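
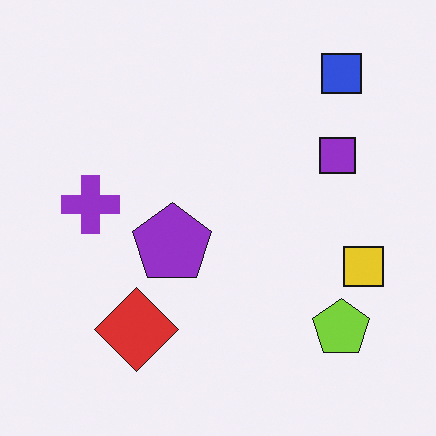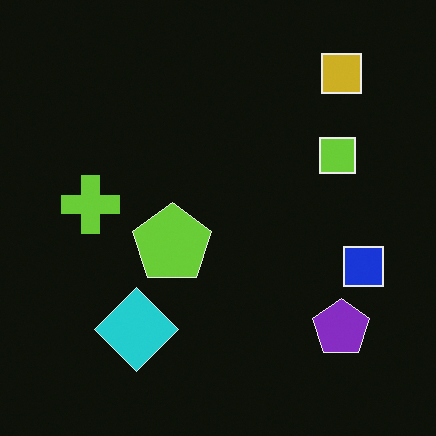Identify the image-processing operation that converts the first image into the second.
The transformation is: color-inverted (negative).

The light background has become dark and every shape's color is its complement — a photographic negative.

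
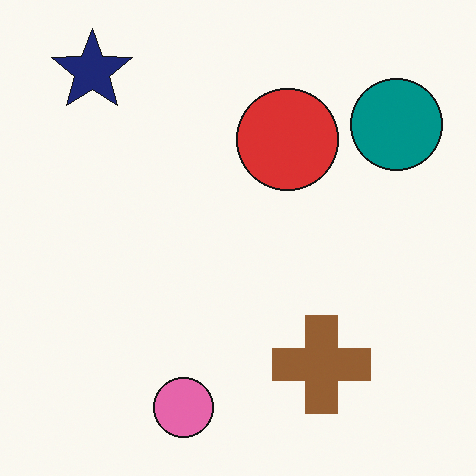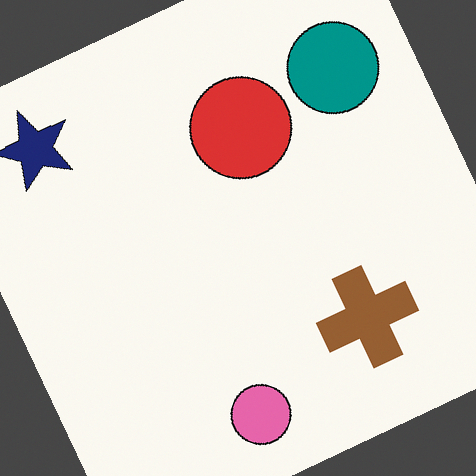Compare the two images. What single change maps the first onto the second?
This is the original image rotated counter-clockwise by a clearly visible amount.

Every shape is tilted by the same angle and the image corners show triangular fill wedges — a whole-image rotation by a non-right angle.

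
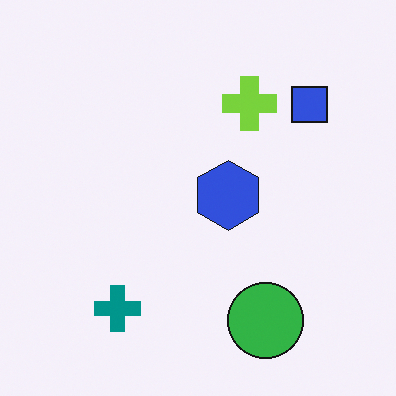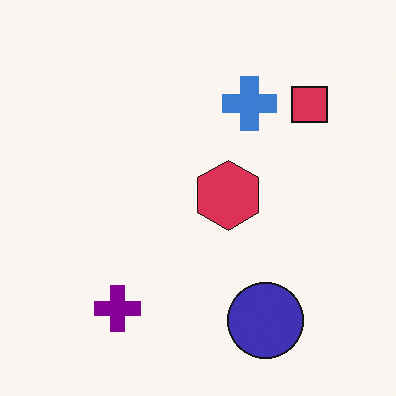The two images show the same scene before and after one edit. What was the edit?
It was hue-shifted noticeably.

Every shape's color has rotated by the same amount around the hue wheel — a uniform hue shift.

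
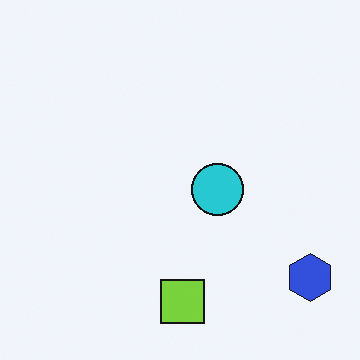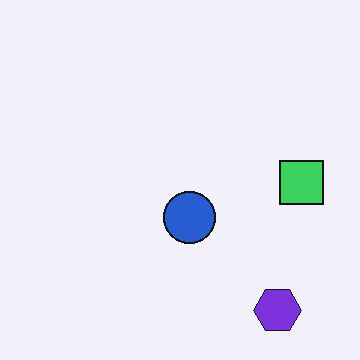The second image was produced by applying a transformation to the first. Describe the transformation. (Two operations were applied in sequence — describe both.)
Hue-shifted slightly, then transposed (reflected across the top-left ↔ bottom-right diagonal).

Every shape's color has rotated by the same amount around the hue wheel — a uniform hue shift. Shapes have swapped their row and column positions — what was in the top-right is now in the bottom-left — a diagonal reflection.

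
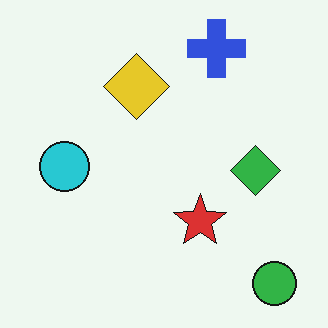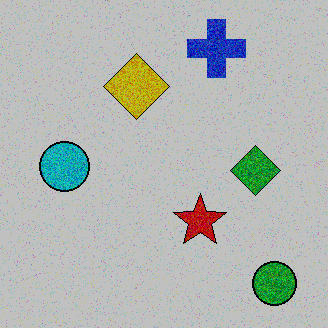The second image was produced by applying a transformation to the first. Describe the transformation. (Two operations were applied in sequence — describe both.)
This is the original image degraded with moderate additive noise, then heavily posterized to just a handful of flat colors.

Random speckle covers the whole image, including the flat background. Each flat color has snapped to a coarser quantized level — most visibly, the near-white background has dropped to a flat grey.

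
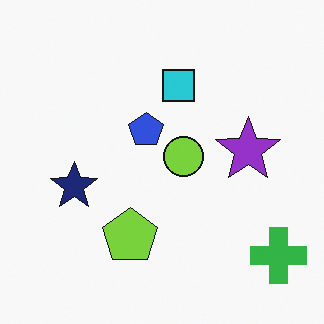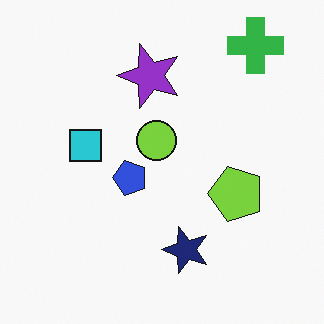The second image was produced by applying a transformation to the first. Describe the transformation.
The image was rotated 90° counter-clockwise.

The green cross sits in the bottom-right of the first image and the top-right of the second — consistent with a whole-image 90° counter-clockwise rotation.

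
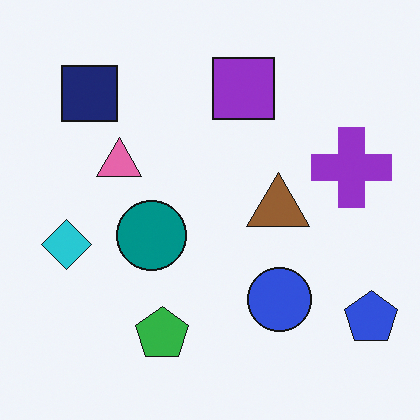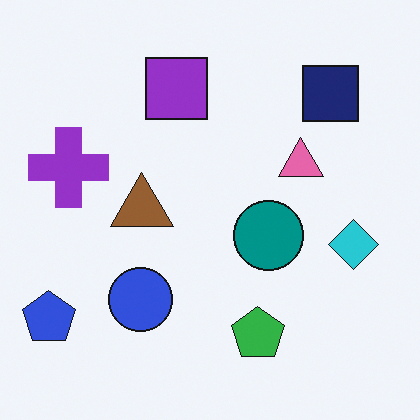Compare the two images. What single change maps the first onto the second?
The second image is the first flipped horizontally (left ↔ right).

The blue pentagon is in the bottom-right of the first image and the bottom-left of the second — shapes on opposite sides of the vertical midline have swapped in a mirror flip.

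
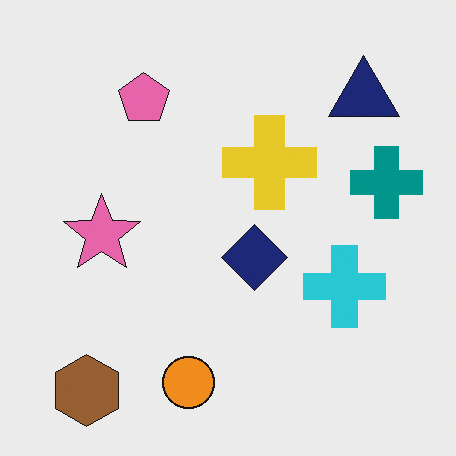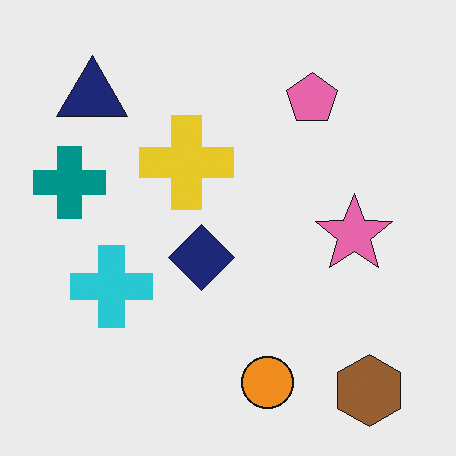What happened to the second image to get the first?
It was flipped horizontally (left ↔ right).

The teal cross is in the left of the second image and the right of the first — shapes on opposite sides of the vertical midline have swapped in a mirror flip.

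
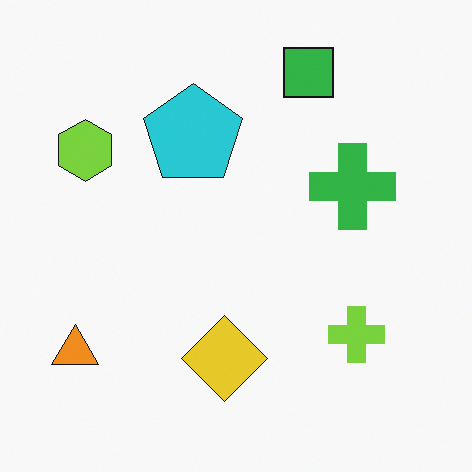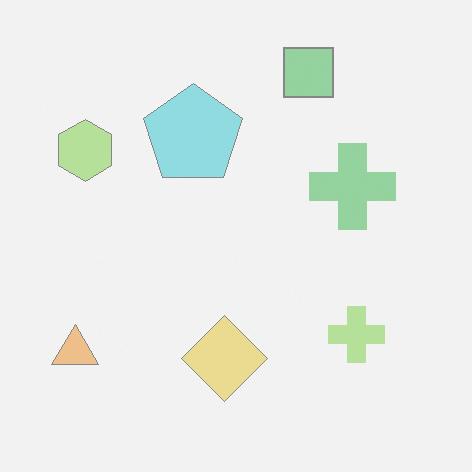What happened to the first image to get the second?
The image was washed out (contrast reduced).

Tones are pushed toward mid-grey across the whole image — a global contrast change.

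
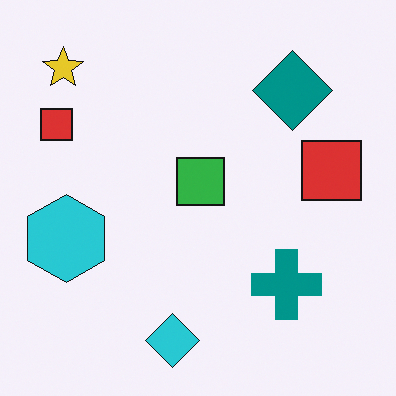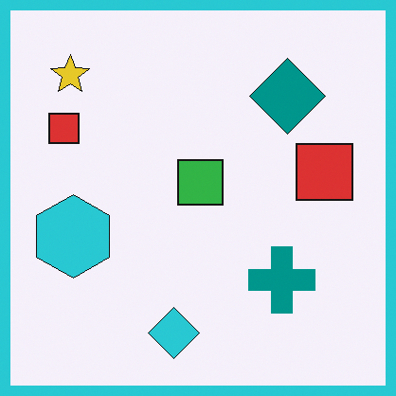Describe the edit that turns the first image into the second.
Framed with a cyan border.

A solid cyan frame runs around the edge of the second image, with the content slightly shrunk inside it.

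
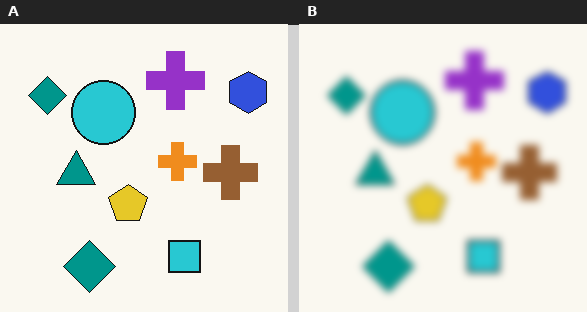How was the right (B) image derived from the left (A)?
Noticeably gaussian-blurred.

Shape edges and outlines are uniformly softened across the whole image.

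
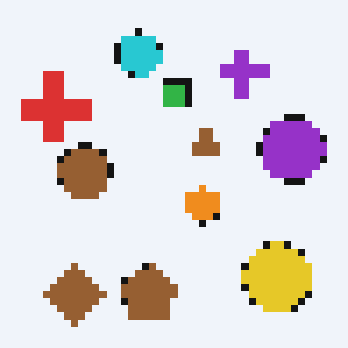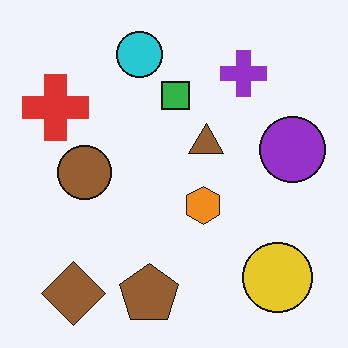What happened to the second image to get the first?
Pixelated into visible square blocks.

Shapes are reduced to large square blocks; fine edges and outlines are lost — a downscale-then-upscale (mosaic) effect.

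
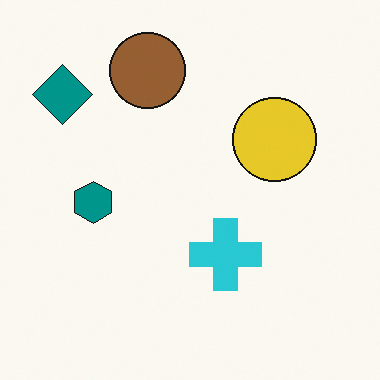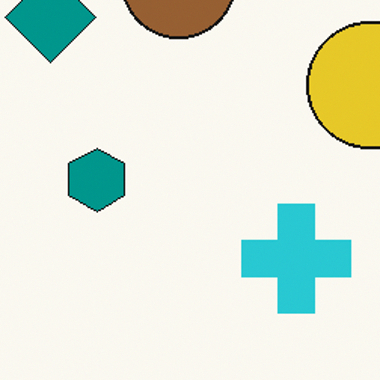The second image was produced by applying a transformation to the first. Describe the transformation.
The second image is the first cropped slightly and scaled back up.

The visible shapes are larger and the field of view is narrower; shapes near the original edges may be partly or wholly outside the frame — a crop-and-rescale.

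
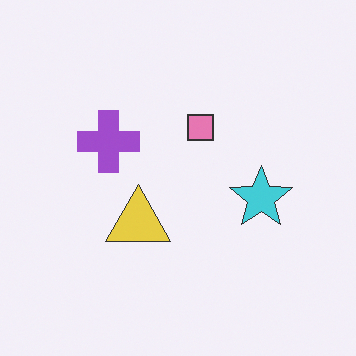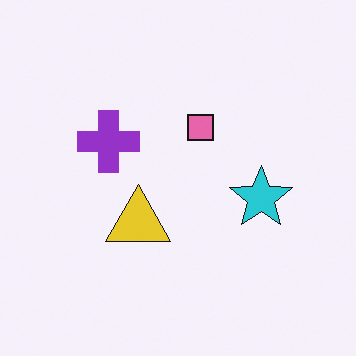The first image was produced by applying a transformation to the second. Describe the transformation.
Given slightly reduced contrast.

Tones are pushed toward mid-grey across the whole image — a global contrast change.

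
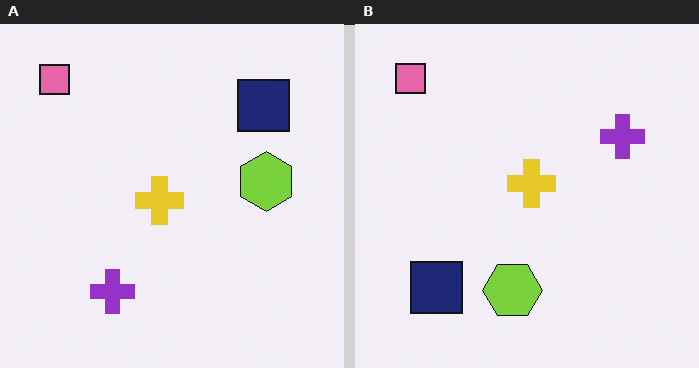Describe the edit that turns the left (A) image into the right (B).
The image was transposed (reflected across the top-left ↔ bottom-right diagonal).

Shapes have swapped their row and column positions — what was in the top-right is now in the bottom-left — a diagonal reflection.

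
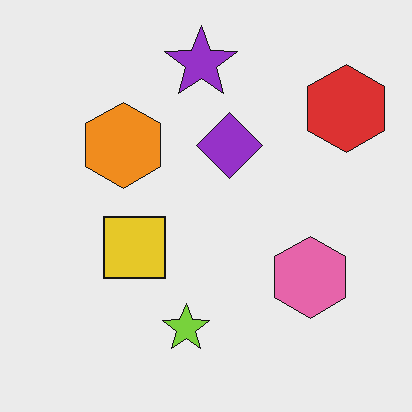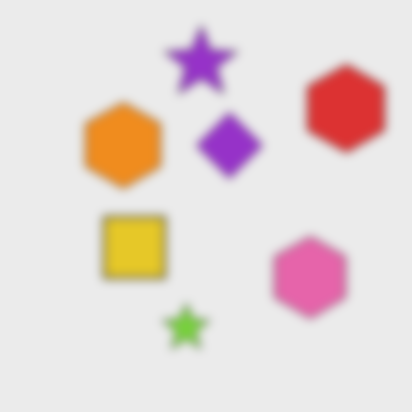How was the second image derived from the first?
It was heavily blurred.

Shape edges and outlines are uniformly softened across the whole image.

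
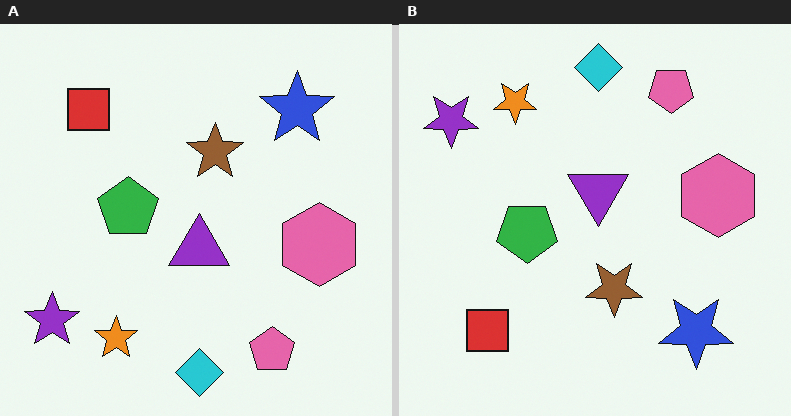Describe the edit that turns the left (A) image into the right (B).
The image was flipped vertically (top ↔ bottom).

The cyan diamond is in the bottom of the left (A) image and the top of the right (B) — shapes on opposite sides of the horizontal midline have swapped in a mirror flip.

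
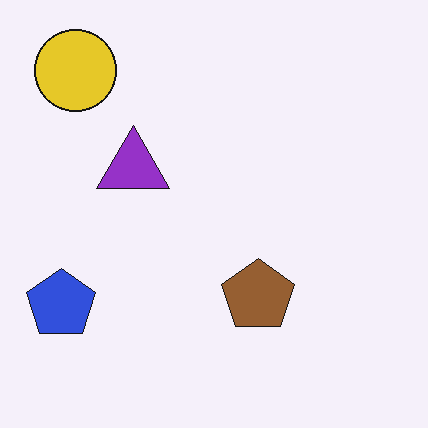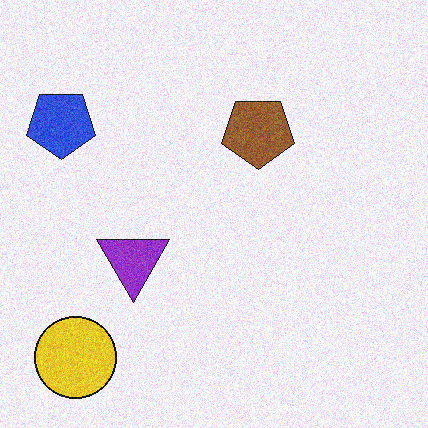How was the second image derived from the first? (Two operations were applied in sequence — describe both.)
The second image is the first flipped vertically (top ↔ bottom), then degraded with moderate additive noise.

The yellow circle is in the top-left of the first image and the bottom-left of the second — shapes on opposite sides of the horizontal midline have swapped in a mirror flip. Random speckle covers the whole image, including the flat background.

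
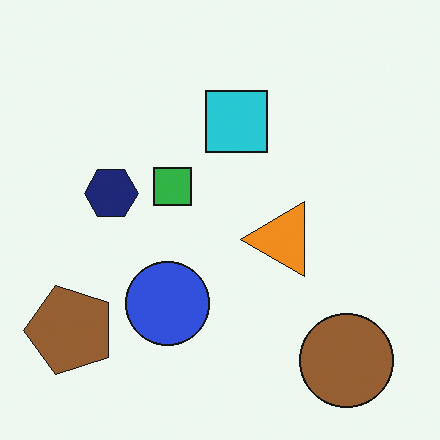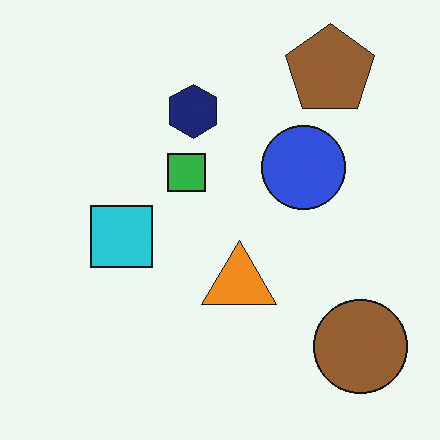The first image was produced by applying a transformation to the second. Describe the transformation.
Transposed (reflected across the top-left ↔ bottom-right diagonal).

Shapes have swapped their row and column positions — what was in the top-right is now in the bottom-left — a diagonal reflection.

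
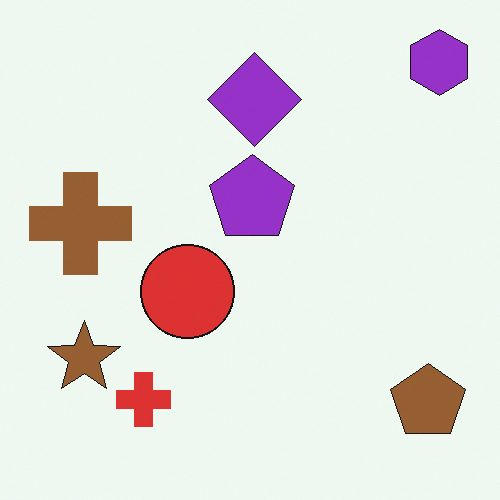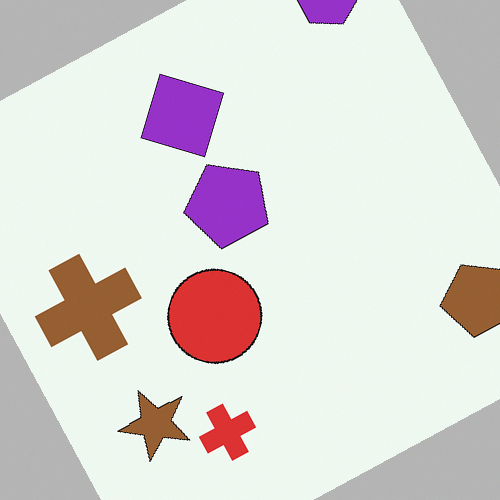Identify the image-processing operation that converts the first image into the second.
Rotated counter-clockwise by a moderate amount.

Every shape is tilted by the same angle and the image corners show triangular fill wedges — a whole-image rotation by a non-right angle.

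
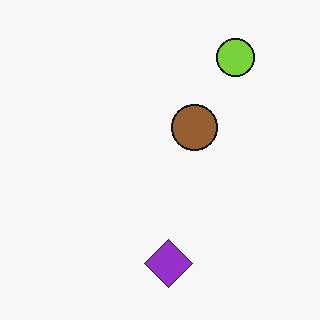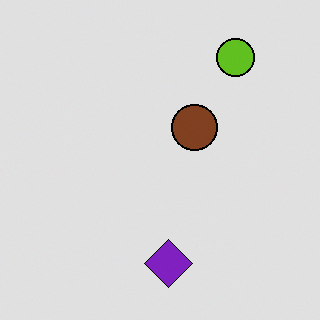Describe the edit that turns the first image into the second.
This is the original image moderately posterized.

Each flat color has snapped to a coarser quantized level — most visibly, the near-white background has dropped to a flat grey.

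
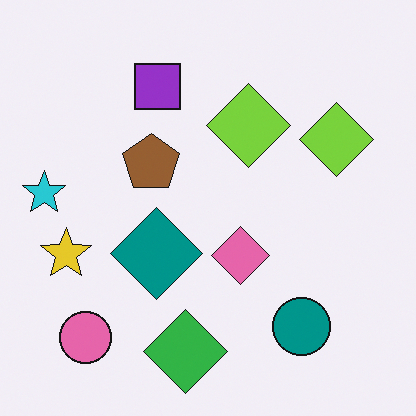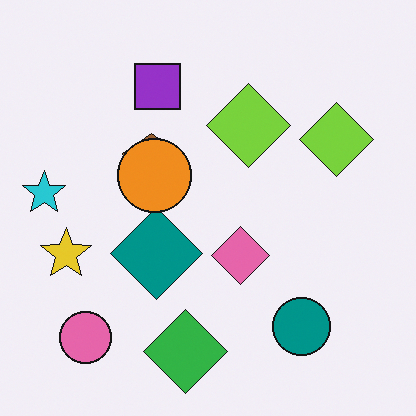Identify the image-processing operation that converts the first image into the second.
Overlaid with an additional orange circle.

An orange circle appears in the second image that is absent from the first.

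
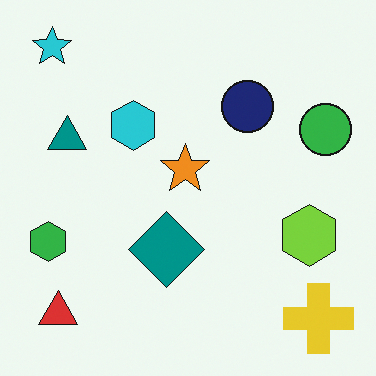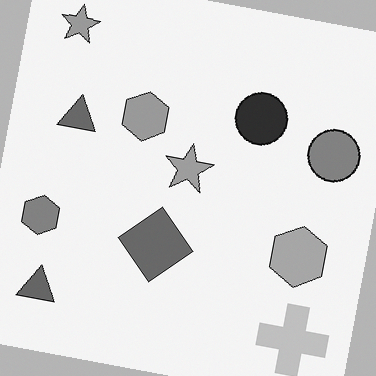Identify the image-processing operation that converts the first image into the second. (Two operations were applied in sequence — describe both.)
It was rotated clockwise by a small amount, then converted to grayscale.

Every shape is tilted by the same angle and the image corners show triangular fill wedges — a whole-image rotation by a non-right angle. All color is removed — every shape is now a shade of grey.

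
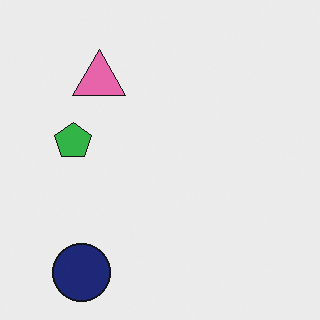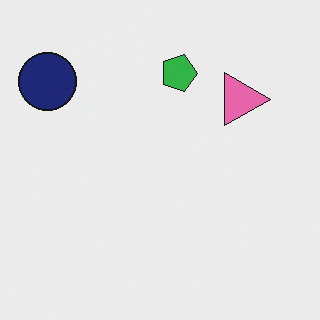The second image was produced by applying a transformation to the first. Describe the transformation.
The transformation is: rotated 90° clockwise.

The navy circle sits in the bottom-left of the first image and the top-left of the second — consistent with a whole-image 90° clockwise rotation.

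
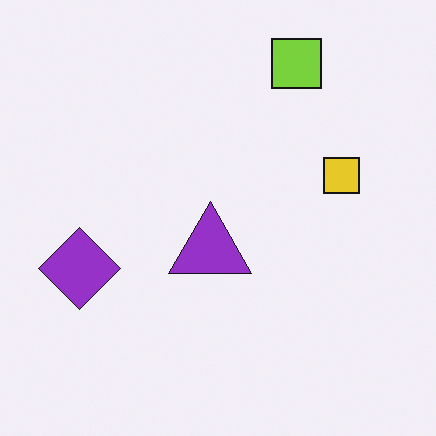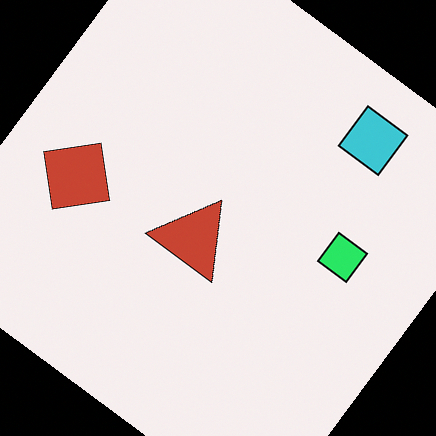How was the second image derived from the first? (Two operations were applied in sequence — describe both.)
This is the original image rotated clockwise by a large amount — several tens of degrees, then hue-shifted noticeably.

Every shape is tilted by the same angle and the image corners show triangular fill wedges — a whole-image rotation by a non-right angle. Every shape's color has rotated by the same amount around the hue wheel — a uniform hue shift.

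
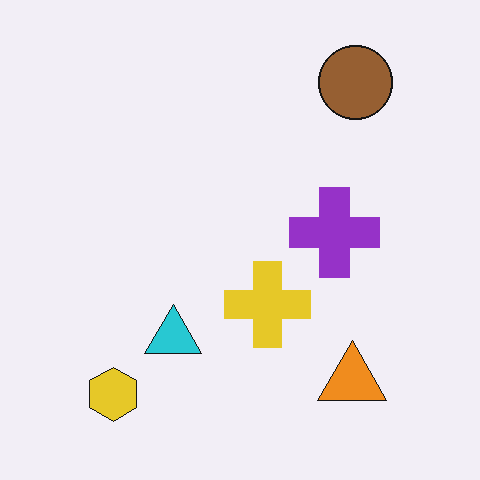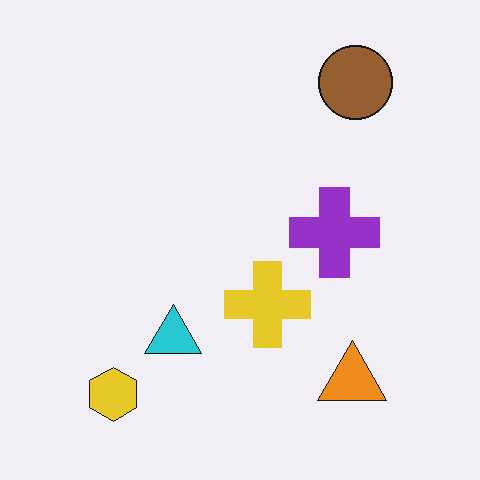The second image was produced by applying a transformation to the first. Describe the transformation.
This is the original image JPEG-compressed with visible artifacts.

Blocky 8×8 compression artifacts appear around shape edges and the flat background shows ringing — characteristic JPEG degradation.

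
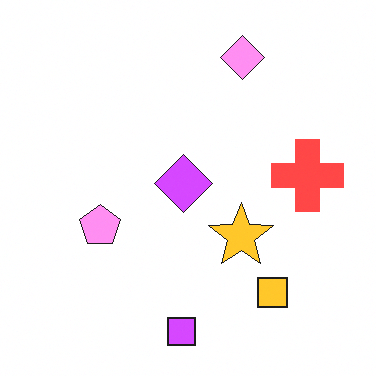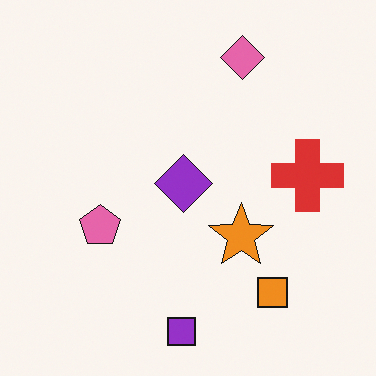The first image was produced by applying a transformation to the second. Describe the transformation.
It was noticeably brightened.

Every pixel — background and shapes alike — is uniformly brightened.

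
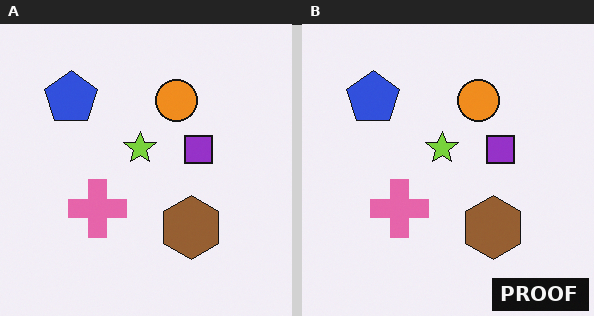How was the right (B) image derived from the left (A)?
The transformation is: watermarked with the text "PROOF" in the lower-right corner.

A dark label reading "PROOF" appears in the lower-right corner.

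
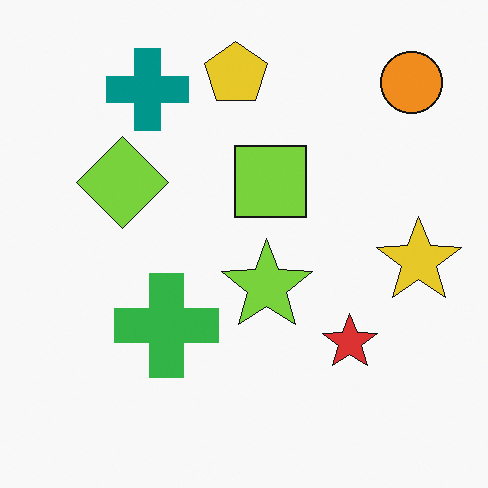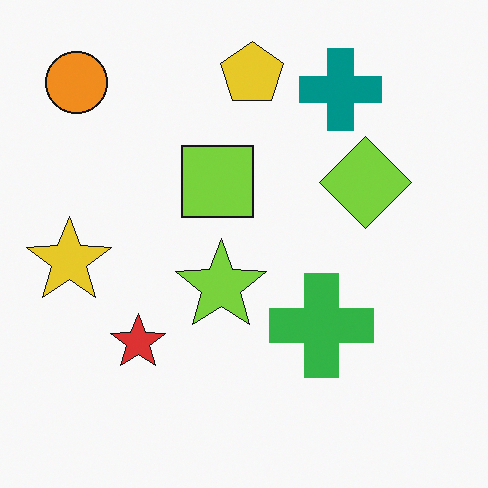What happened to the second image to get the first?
The image was flipped horizontally (left ↔ right).

The yellow star is in the left of the second image and the right of the first — shapes on opposite sides of the vertical midline have swapped in a mirror flip.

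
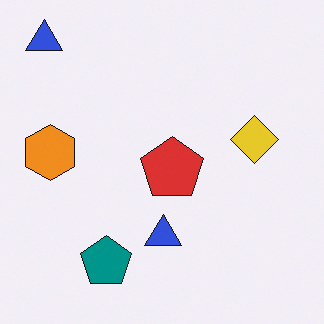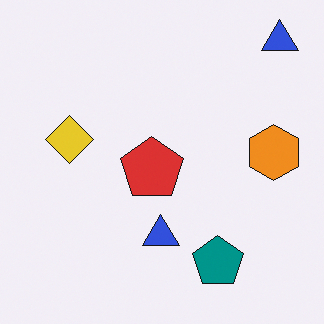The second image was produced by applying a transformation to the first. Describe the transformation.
Flipped horizontally (left ↔ right).

The orange hexagon is in the left of the first image and the right of the second — shapes on opposite sides of the vertical midline have swapped in a mirror flip.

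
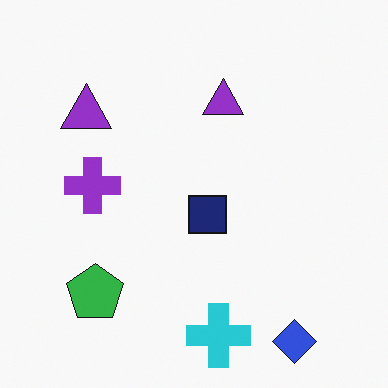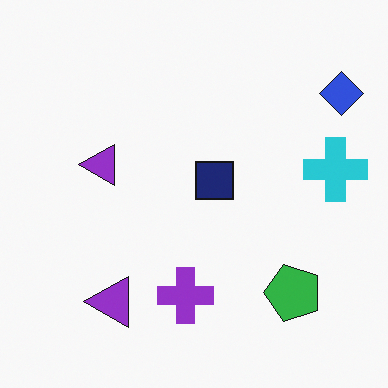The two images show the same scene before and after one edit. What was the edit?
Rotated 90° counter-clockwise.

The blue diamond sits in the bottom-right of the first image and the top-right of the second — consistent with a whole-image 90° counter-clockwise rotation.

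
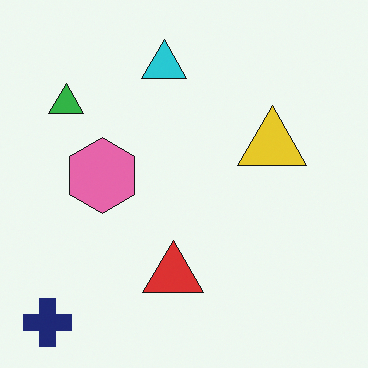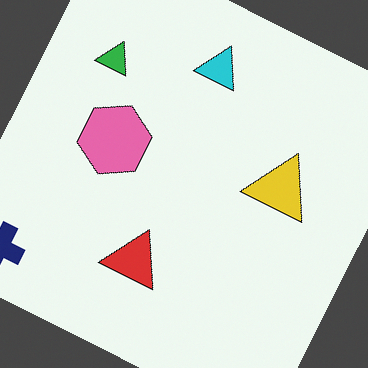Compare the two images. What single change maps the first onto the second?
The image was rotated clockwise by a clearly visible amount.

Every shape is tilted by the same angle and the image corners show triangular fill wedges — a whole-image rotation by a non-right angle.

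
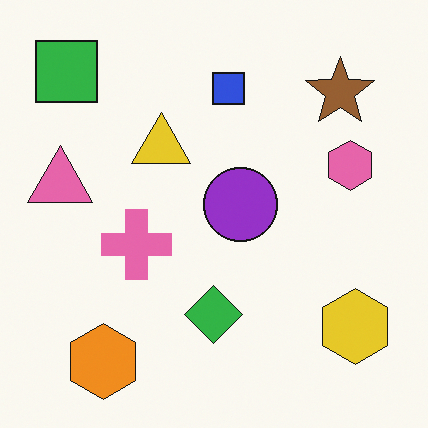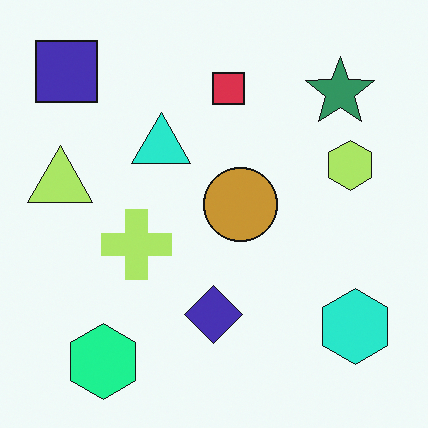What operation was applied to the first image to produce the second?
The second image is the first hue-shifted by a moderate amount.

Every shape's color has rotated by the same amount around the hue wheel — a uniform hue shift.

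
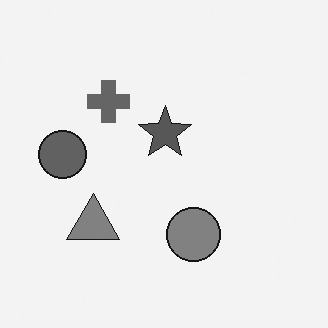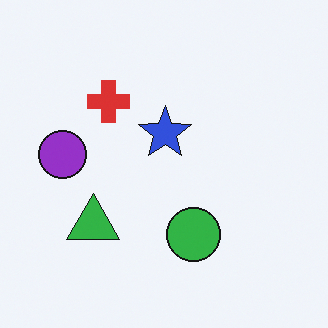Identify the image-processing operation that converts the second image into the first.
This is the original image converted to grayscale.

All color is removed — every shape is now a shade of grey.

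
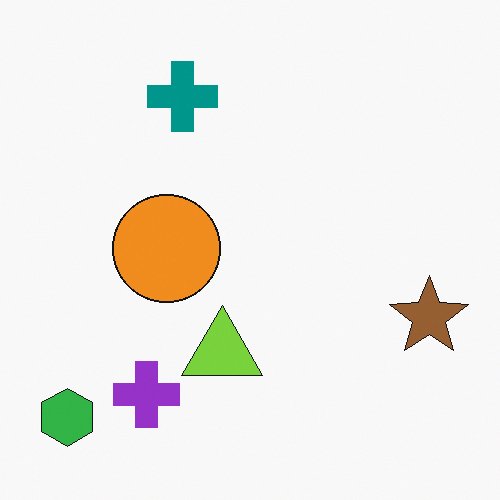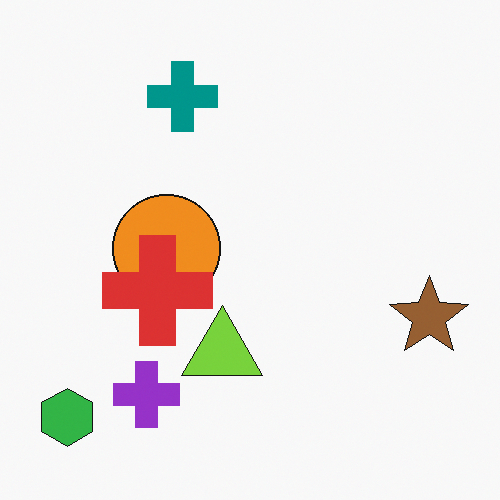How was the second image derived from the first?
This is the original image overlaid with an additional red cross.

A red cross appears in the second image that is absent from the first.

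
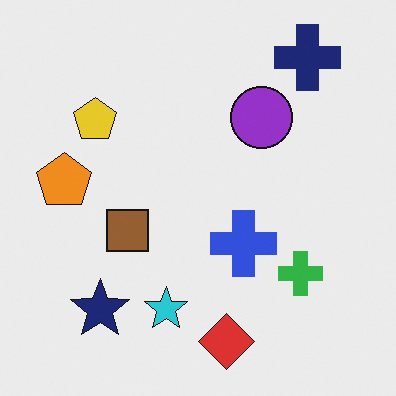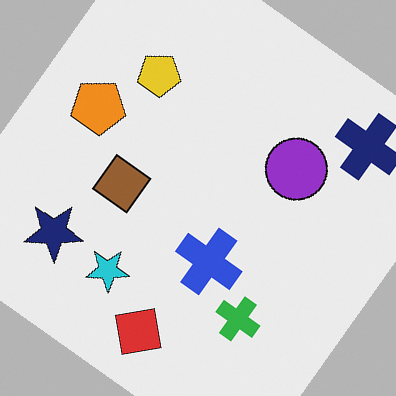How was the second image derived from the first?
The transformation is: rotated clockwise by a large amount — several tens of degrees.

Every shape is tilted by the same angle and the image corners show triangular fill wedges — a whole-image rotation by a non-right angle.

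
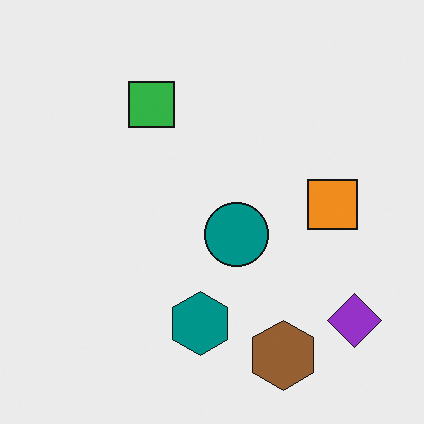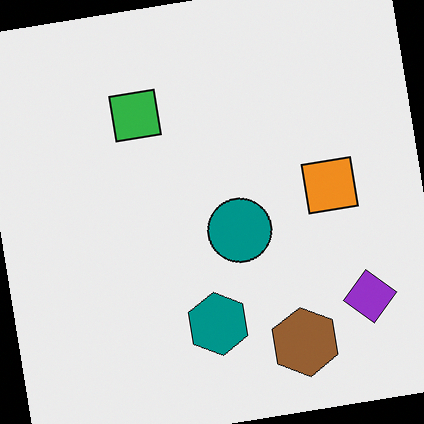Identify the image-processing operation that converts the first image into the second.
The image was rotated counter-clockwise by a slight angle.

Every shape is tilted by the same angle and the image corners show triangular fill wedges — a whole-image rotation by a non-right angle.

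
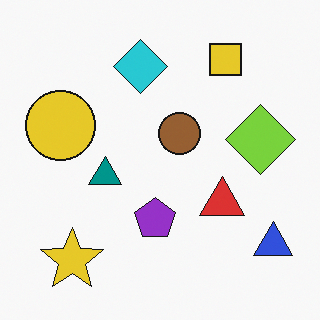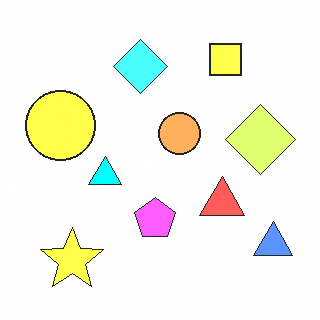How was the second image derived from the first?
This is the original image brightened a lot.

Every pixel — background and shapes alike — is uniformly brightened.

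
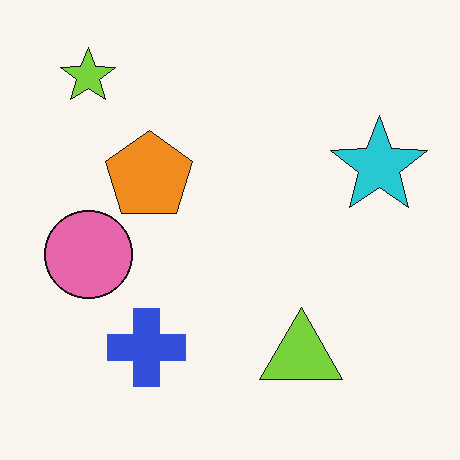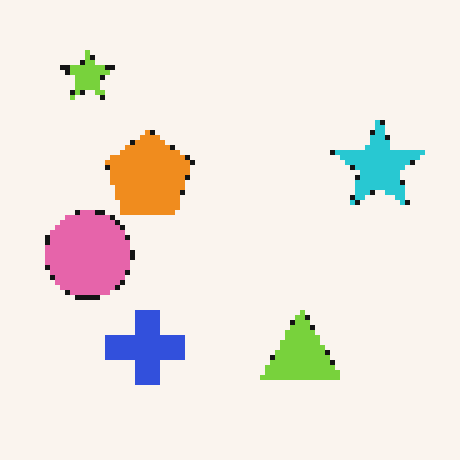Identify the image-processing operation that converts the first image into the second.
It was lightly pixelated (a mild mosaic effect).

Shapes are reduced to large square blocks; fine edges and outlines are lost — a downscale-then-upscale (mosaic) effect.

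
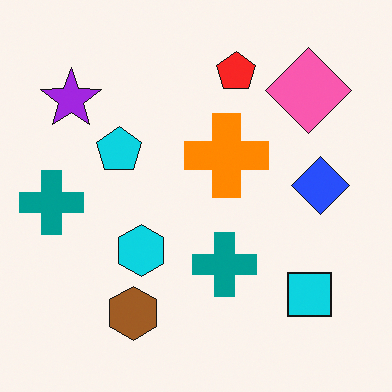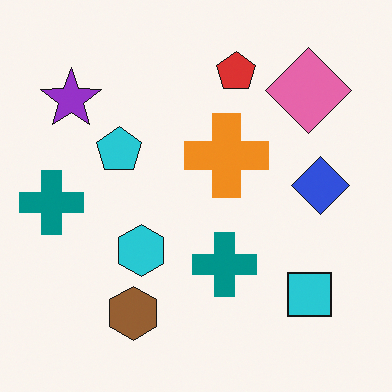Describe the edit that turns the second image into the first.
The image was slightly oversaturated.

All colors are more vivid — a global saturation change.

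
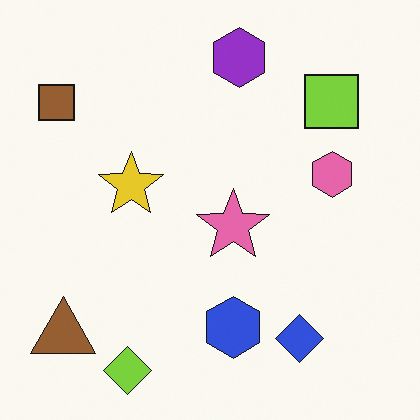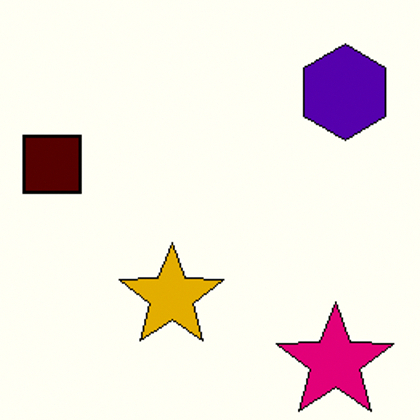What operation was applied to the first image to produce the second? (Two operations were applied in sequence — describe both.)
The transformation is: given much higher contrast, then cropped slightly and scaled back up.

Tones are pushed away from mid-grey across the whole image — a global contrast change. The visible shapes are larger and the field of view is narrower; shapes near the original edges may be partly or wholly outside the frame — a crop-and-rescale.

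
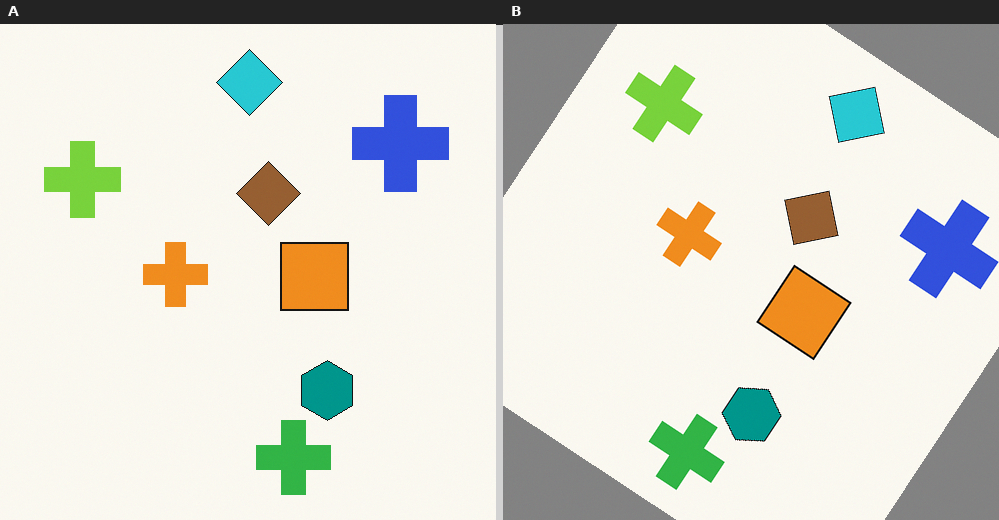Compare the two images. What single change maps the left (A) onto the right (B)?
The image was rotated clockwise by a large amount — several tens of degrees.

Every shape is tilted by the same angle and the image corners show triangular fill wedges — a whole-image rotation by a non-right angle.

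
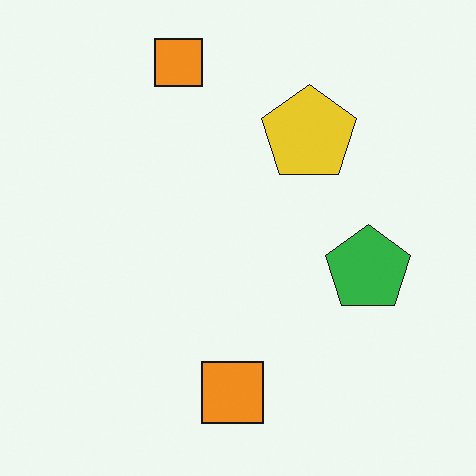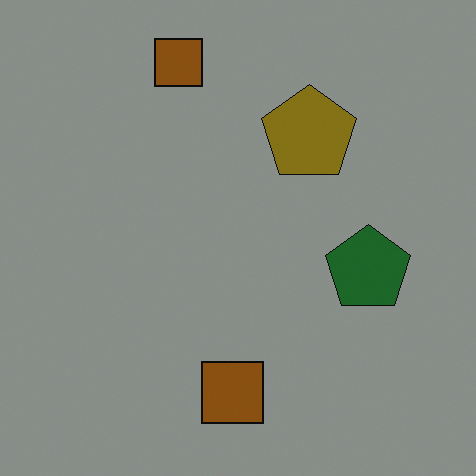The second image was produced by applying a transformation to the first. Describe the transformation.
Darkened a lot.

Every pixel — background and shapes alike — is uniformly darkened.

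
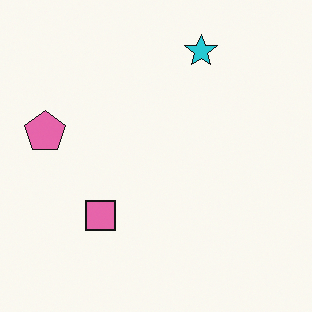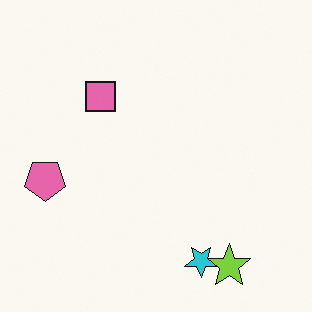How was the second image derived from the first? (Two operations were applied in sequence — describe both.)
It was flipped vertically (top ↔ bottom), then overlaid with an additional lime star.

The cyan star is in the top of the first image and the bottom of the second — shapes on opposite sides of the horizontal midline have swapped in a mirror flip. A lime star appears in the second image that is absent from the first.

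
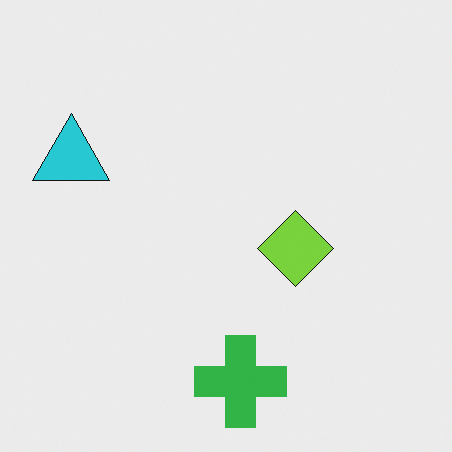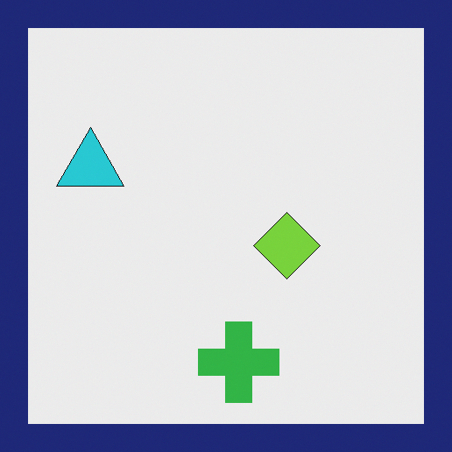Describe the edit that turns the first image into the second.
The image was framed with a navy border.

A solid navy frame runs around the edge of the second image, with the content slightly shrunk inside it.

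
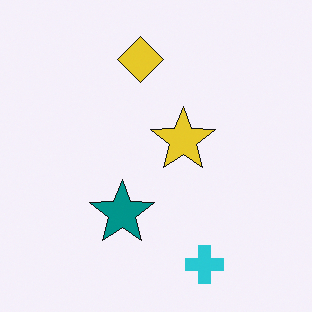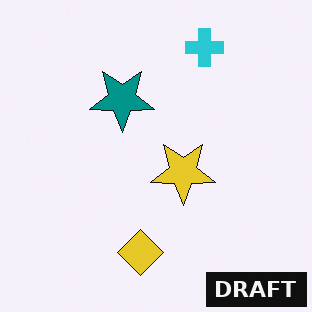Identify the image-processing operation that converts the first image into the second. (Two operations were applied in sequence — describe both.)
The transformation is: flipped vertically (top ↔ bottom), then watermarked with the text "DRAFT" in the lower-right corner.

The cyan cross is in the bottom of the first image and the top of the second — shapes on opposite sides of the horizontal midline have swapped in a mirror flip. A dark label reading "DRAFT" appears in the lower-right corner.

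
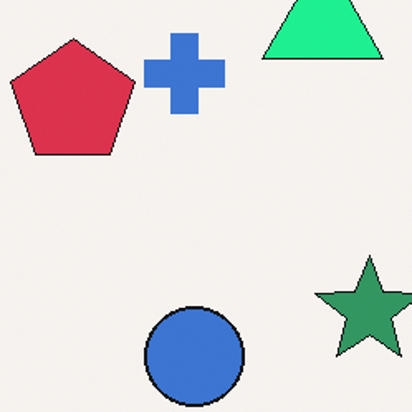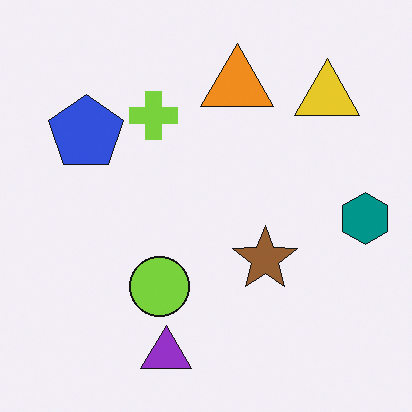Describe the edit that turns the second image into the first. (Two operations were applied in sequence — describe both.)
The first image is the second hue-shifted by a moderate amount, then cropped to a noticeably smaller region and rescaled.

Every shape's color has rotated by the same amount around the hue wheel — a uniform hue shift. The visible shapes are larger and the field of view is narrower; shapes near the original edges may be partly or wholly outside the frame — a crop-and-rescale.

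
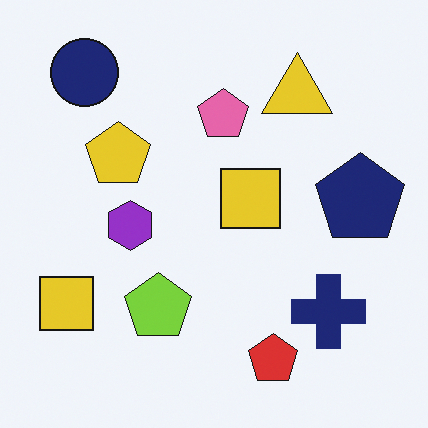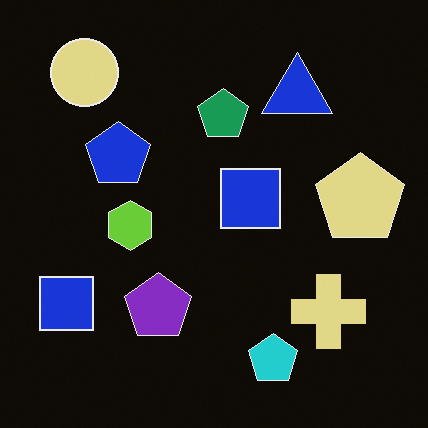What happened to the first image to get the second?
Color-inverted (negative).

The light background has become dark and every shape's color is its complement — a photographic negative.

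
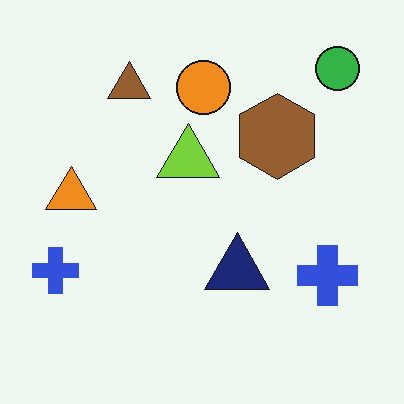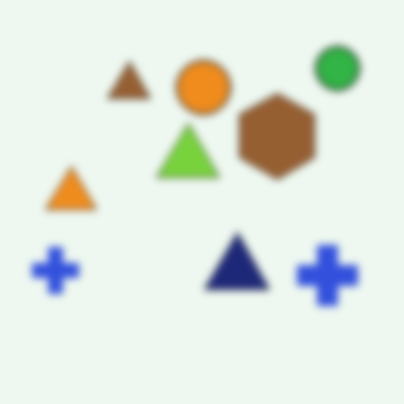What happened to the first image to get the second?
Noticeably gaussian-blurred.

Shape edges and outlines are uniformly softened across the whole image.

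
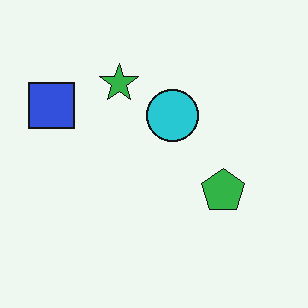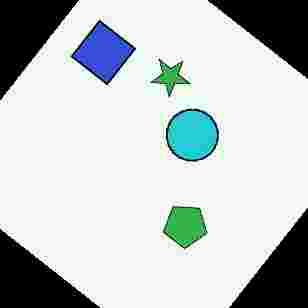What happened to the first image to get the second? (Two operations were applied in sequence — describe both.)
The image was rotated clockwise by a large amount — several tens of degrees, then degraded with heavy JPEG compression.

Every shape is tilted by the same angle and the image corners show triangular fill wedges — a whole-image rotation by a non-right angle. Blocky 8×8 compression artifacts appear around shape edges and the flat background shows ringing — characteristic JPEG degradation.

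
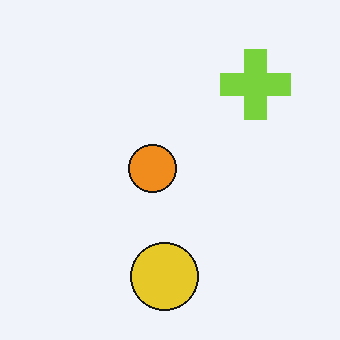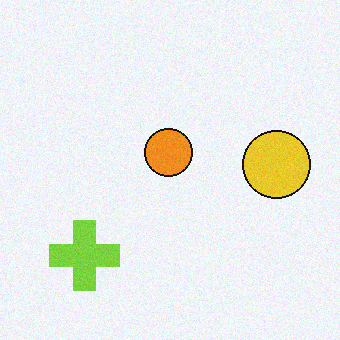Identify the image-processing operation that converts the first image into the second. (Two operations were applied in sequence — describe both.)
The image was transposed (reflected across the top-left ↔ bottom-right diagonal), then degraded with subtle gaussian noise.

Shapes have swapped their row and column positions — what was in the top-right is now in the bottom-left — a diagonal reflection. Random speckle covers the whole image, including the flat background.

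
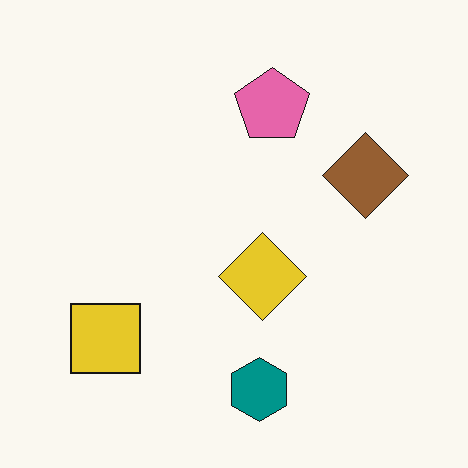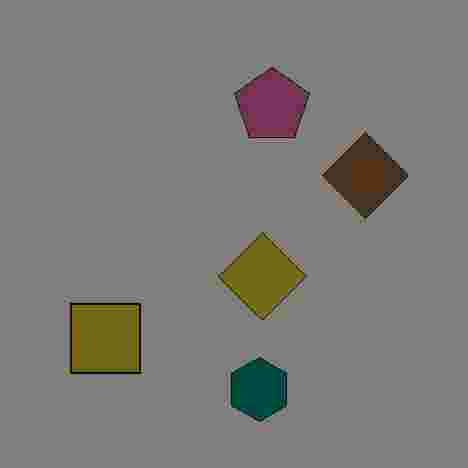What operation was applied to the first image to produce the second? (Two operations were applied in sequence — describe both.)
Noticeably darkened, then heavily JPEG-compressed with obvious blocking artifacts.

Every pixel — background and shapes alike — is uniformly darkened. Blocky 8×8 compression artifacts appear around shape edges and the flat background shows ringing — characteristic JPEG degradation.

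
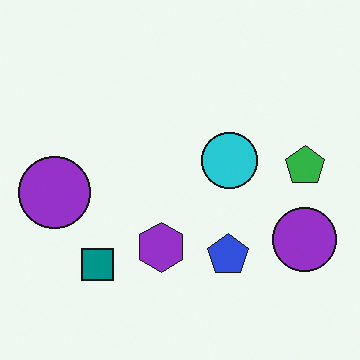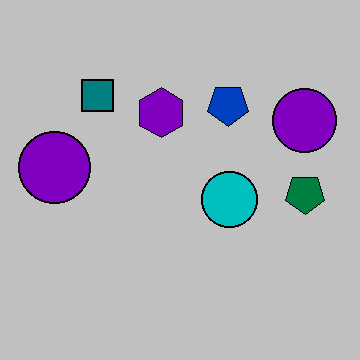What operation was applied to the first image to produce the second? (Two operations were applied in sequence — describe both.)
Flipped vertically (top ↔ bottom), then aggressively posterized.

The teal square is in the bottom-left of the first image and the top-left of the second — shapes on opposite sides of the horizontal midline have swapped in a mirror flip. Each flat color has snapped to a coarser quantized level — most visibly, the near-white background has dropped to a flat grey.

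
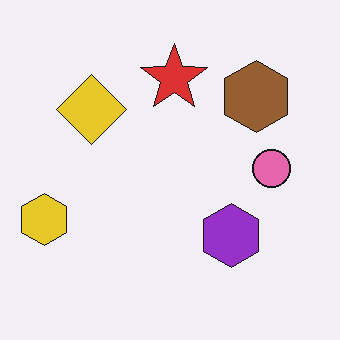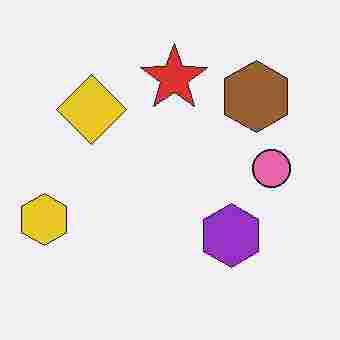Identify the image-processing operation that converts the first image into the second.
Heavily JPEG-compressed with obvious blocking artifacts.

Blocky 8×8 compression artifacts appear around shape edges and the flat background shows ringing — characteristic JPEG degradation.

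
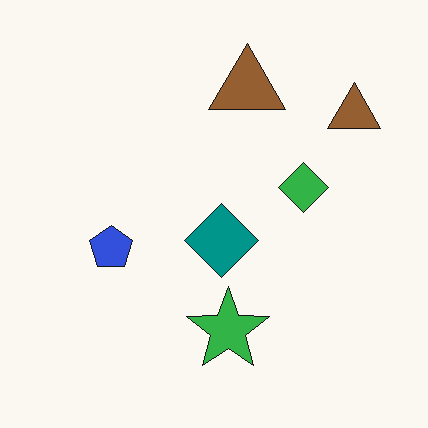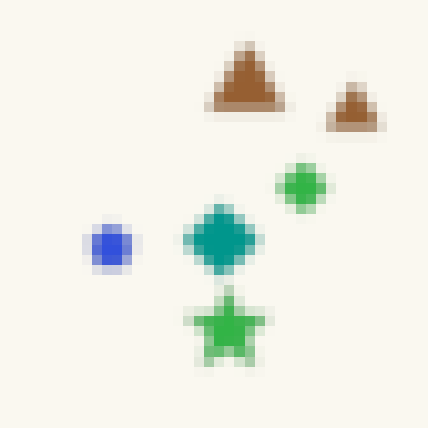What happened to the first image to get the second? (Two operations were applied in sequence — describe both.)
Moderately blurred, then heavily pixelated into large blocks.

Shape edges and outlines are uniformly softened across the whole image. Shapes are reduced to large square blocks; fine edges and outlines are lost — a downscale-then-upscale (mosaic) effect.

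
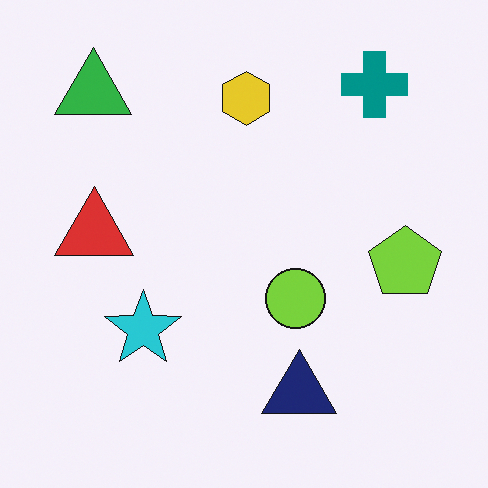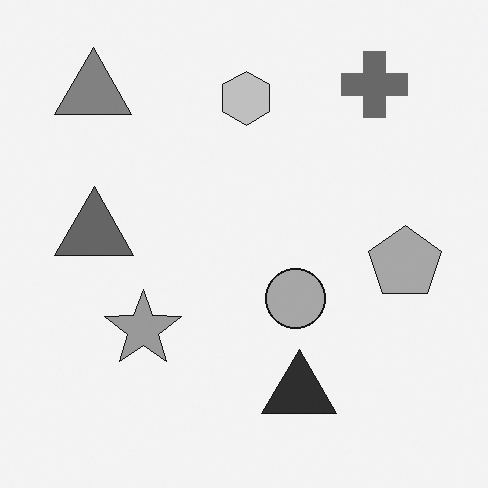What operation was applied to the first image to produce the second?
Converted to grayscale.

All color is removed — every shape is now a shade of grey.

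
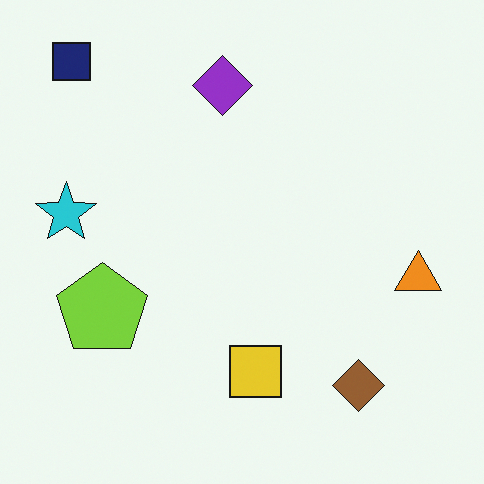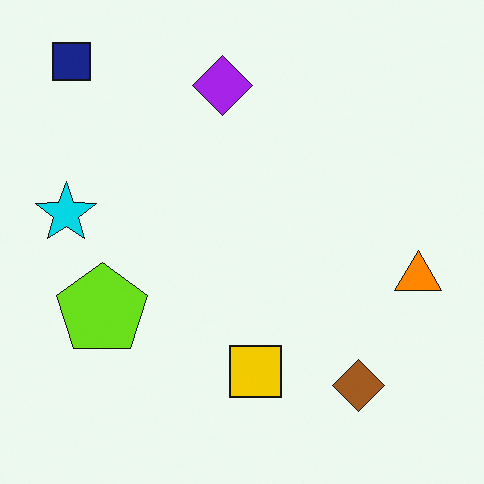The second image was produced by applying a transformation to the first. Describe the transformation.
The second image is the first slightly oversaturated.

All colors are more vivid — a global saturation change.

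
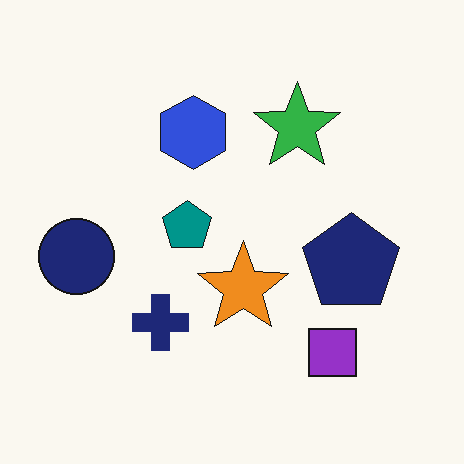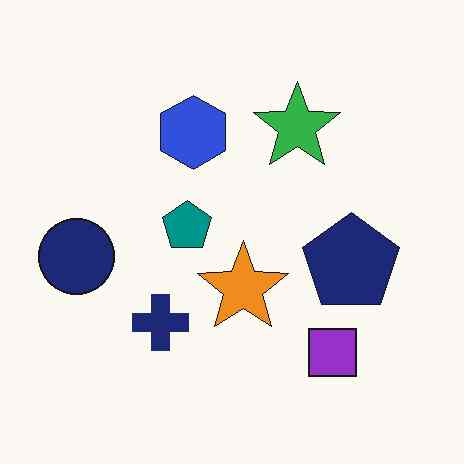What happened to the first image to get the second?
The image was JPEG-compressed with visible artifacts.

Blocky 8×8 compression artifacts appear around shape edges and the flat background shows ringing — characteristic JPEG degradation.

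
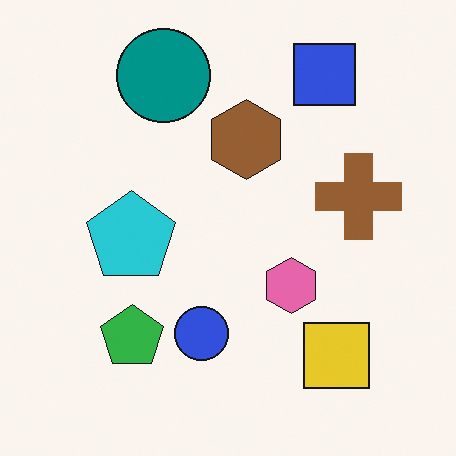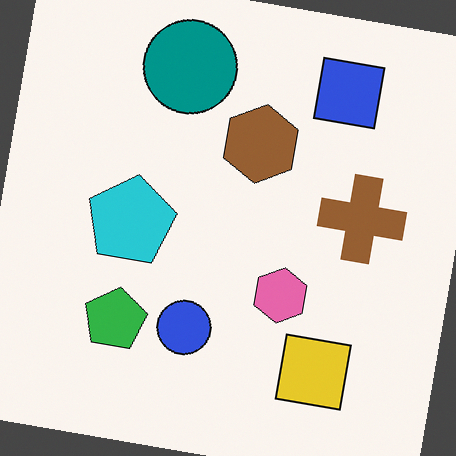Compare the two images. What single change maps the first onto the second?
The transformation is: rotated clockwise by a small amount.

Every shape is tilted by the same angle and the image corners show triangular fill wedges — a whole-image rotation by a non-right angle.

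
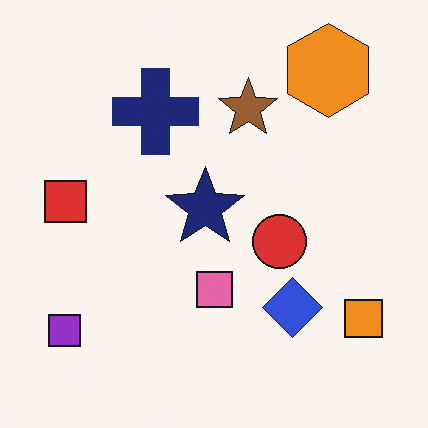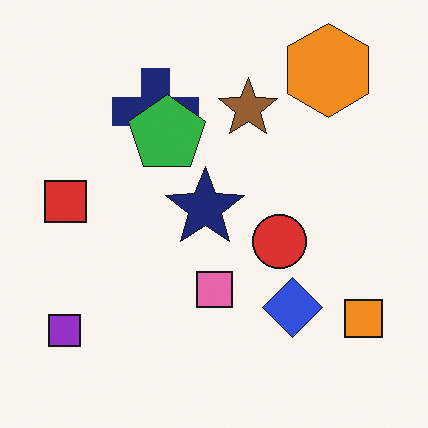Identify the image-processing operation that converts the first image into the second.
The second image is the first overlaid with an additional green pentagon.

A green pentagon appears in the second image that is absent from the first.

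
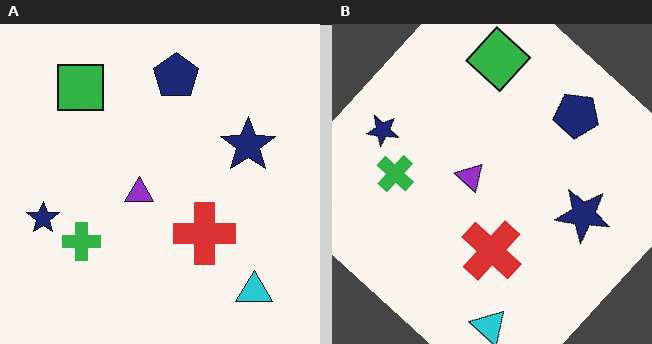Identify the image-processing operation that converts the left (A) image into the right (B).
The transformation is: rotated clockwise by a large amount — several tens of degrees.

Every shape is tilted by the same angle and the image corners show triangular fill wedges — a whole-image rotation by a non-right angle.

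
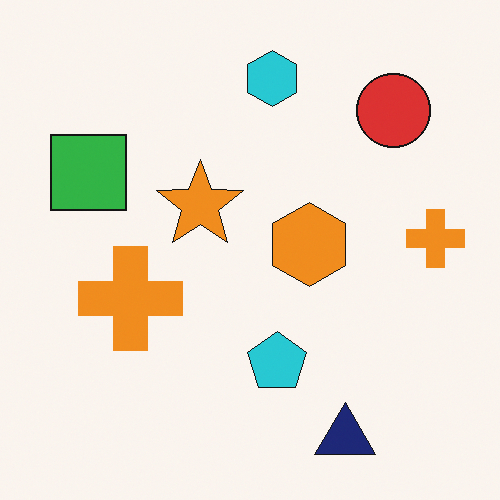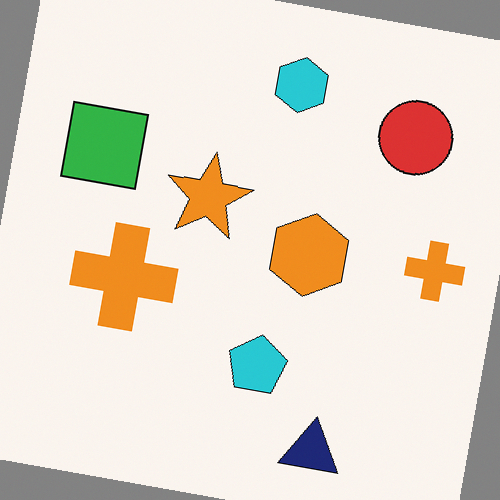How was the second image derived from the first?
This is the original image rotated clockwise by a small amount.

Every shape is tilted by the same angle and the image corners show triangular fill wedges — a whole-image rotation by a non-right angle.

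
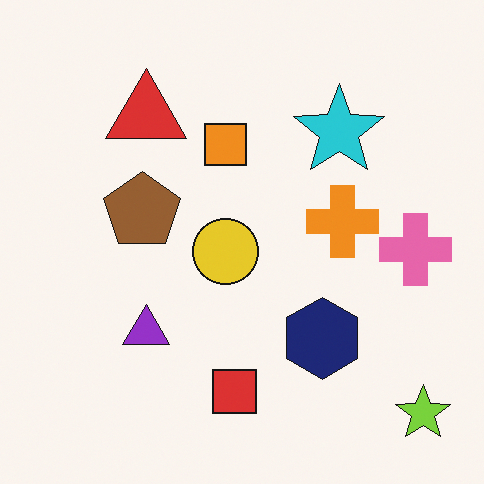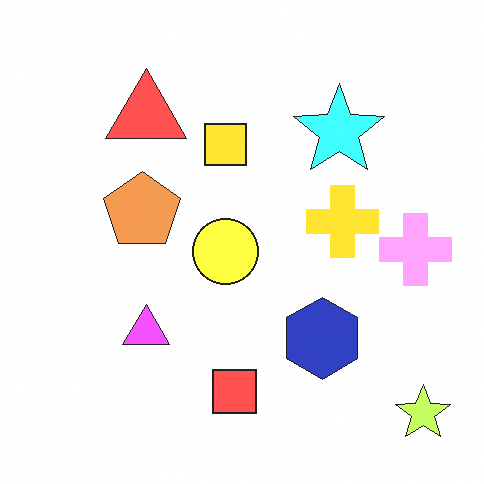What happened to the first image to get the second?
The second image is the first noticeably brightened.

Every pixel — background and shapes alike — is uniformly brightened.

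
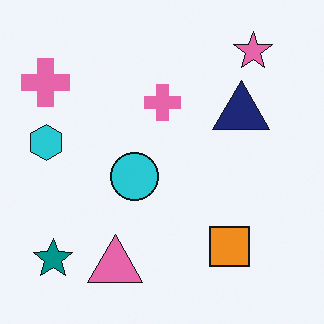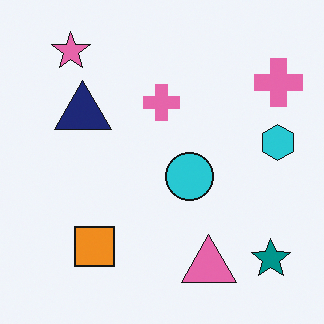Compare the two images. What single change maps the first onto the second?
Flipped horizontally (left ↔ right).

The cyan hexagon is in the left of the first image and the right of the second — shapes on opposite sides of the vertical midline have swapped in a mirror flip.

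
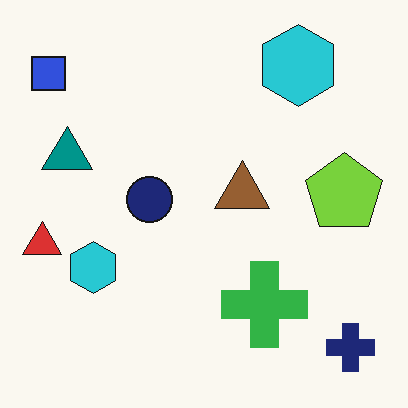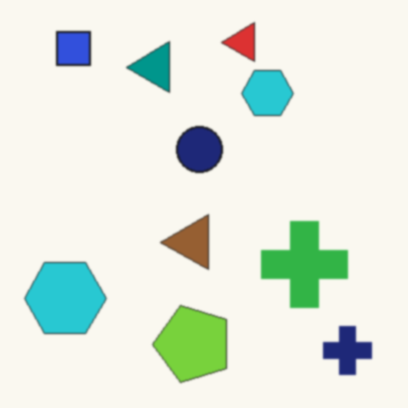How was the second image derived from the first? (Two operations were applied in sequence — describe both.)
Slightly softened, then transposed (reflected across the top-left ↔ bottom-right diagonal).

Shape edges and outlines are uniformly softened across the whole image. Shapes have swapped their row and column positions — what was in the top-right is now in the bottom-left — a diagonal reflection.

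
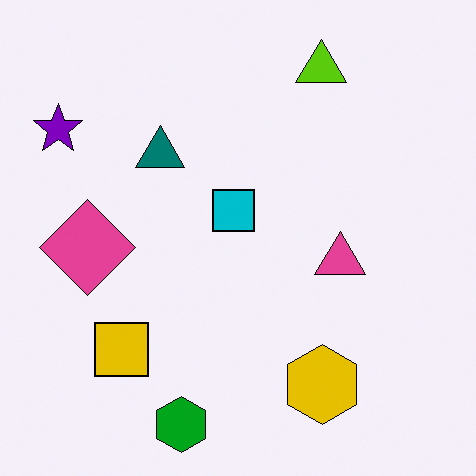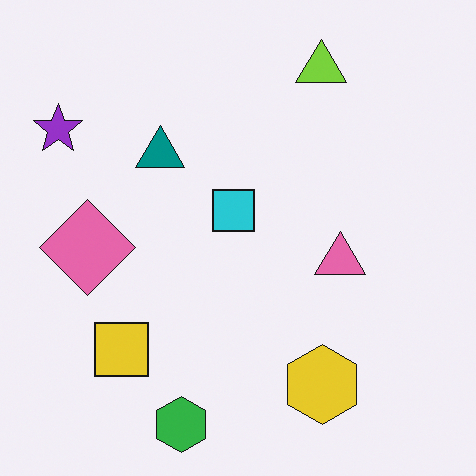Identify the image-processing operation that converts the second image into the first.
The first image is the second given slightly increased contrast.

Tones are pushed away from mid-grey across the whole image — a global contrast change.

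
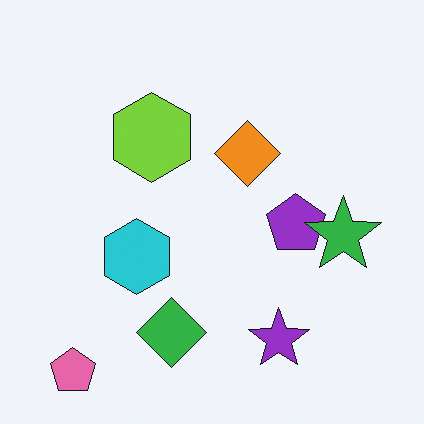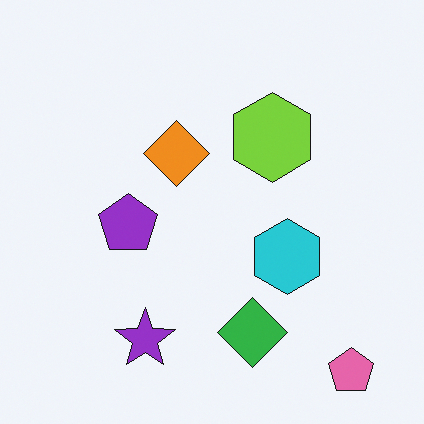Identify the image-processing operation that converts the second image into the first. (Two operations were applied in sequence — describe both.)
The image was flipped horizontally (left ↔ right), then overlaid with an additional green star.

The pink pentagon is in the bottom-right of the second image and the bottom-left of the first — shapes on opposite sides of the vertical midline have swapped in a mirror flip. A green star appears in the first image that is absent from the second.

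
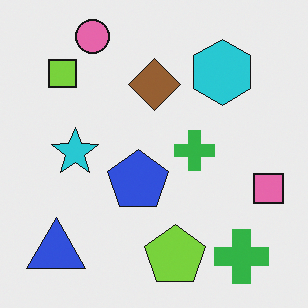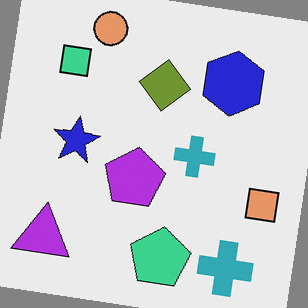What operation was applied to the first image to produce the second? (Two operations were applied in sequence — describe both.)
This is the original image rotated clockwise by a few degrees, then hue-shifted slightly.

Every shape is tilted by the same angle and the image corners show triangular fill wedges — a whole-image rotation by a non-right angle. Every shape's color has rotated by the same amount around the hue wheel — a uniform hue shift.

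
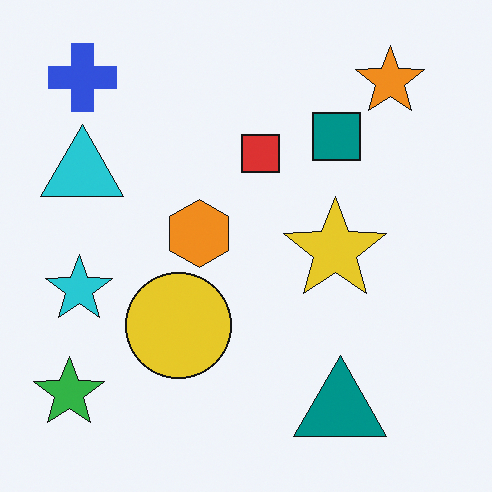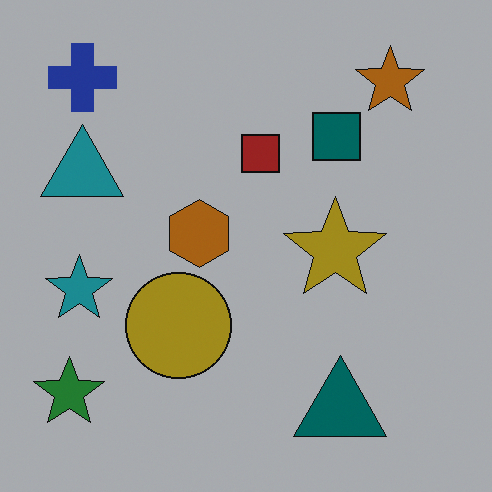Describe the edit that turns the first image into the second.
The transformation is: noticeably darkened.

Every pixel — background and shapes alike — is uniformly darkened.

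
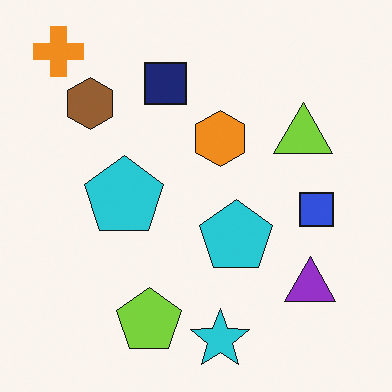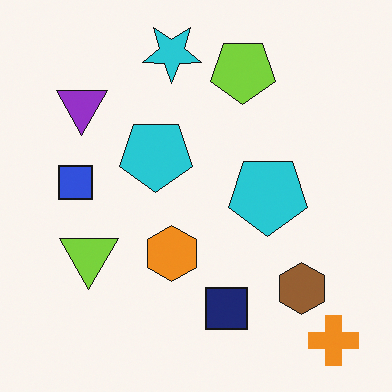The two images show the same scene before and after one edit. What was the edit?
The transformation is: rotated 180°.

The orange cross sits in the top-left of the first image and the bottom-right of the second — consistent with a whole-image 180° rotation.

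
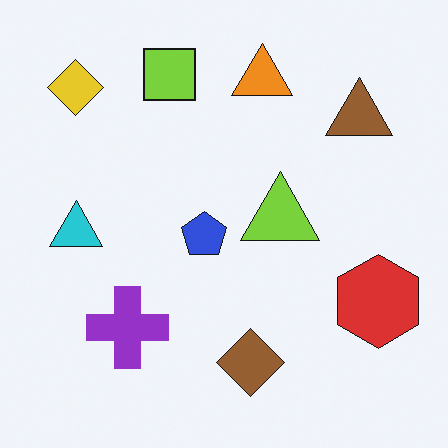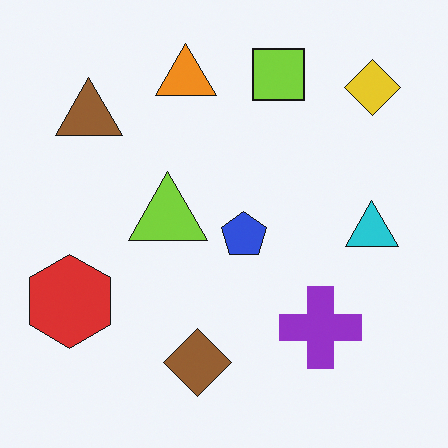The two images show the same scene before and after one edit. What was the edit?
The second image is the first flipped horizontally (left ↔ right).

The red hexagon is in the bottom-right of the first image and the bottom-left of the second — shapes on opposite sides of the vertical midline have swapped in a mirror flip.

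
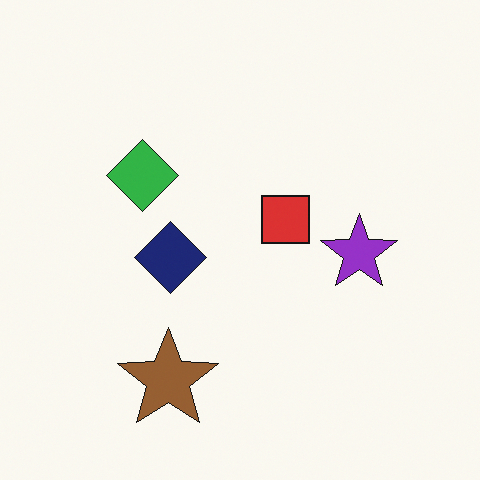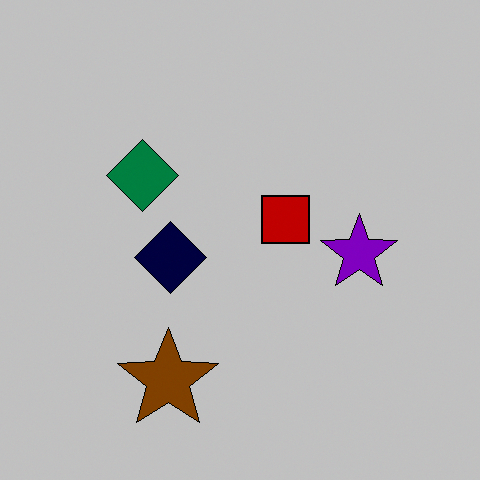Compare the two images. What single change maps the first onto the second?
The image was heavily posterized to just a handful of flat colors.

Each flat color has snapped to a coarser quantized level — most visibly, the near-white background has dropped to a flat grey.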